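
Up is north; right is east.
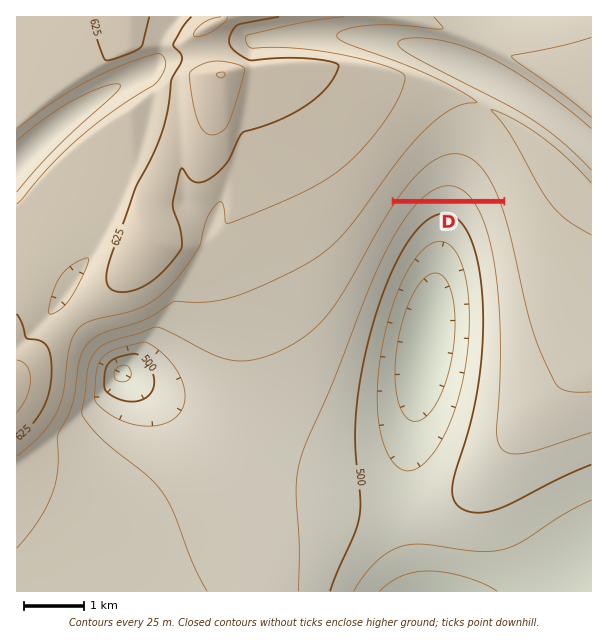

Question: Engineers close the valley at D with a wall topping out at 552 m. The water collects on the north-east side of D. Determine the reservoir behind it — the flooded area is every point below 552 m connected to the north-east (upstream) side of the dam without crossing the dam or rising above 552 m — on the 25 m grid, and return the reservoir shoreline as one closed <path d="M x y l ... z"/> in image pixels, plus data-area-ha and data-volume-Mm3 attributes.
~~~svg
<path d="M462 151l-13 0-17 7-23 22-13 18 104 1-1-7-13-24-13-12-11-5z" data-area-ha="95" data-volume-Mm3="13.26"/>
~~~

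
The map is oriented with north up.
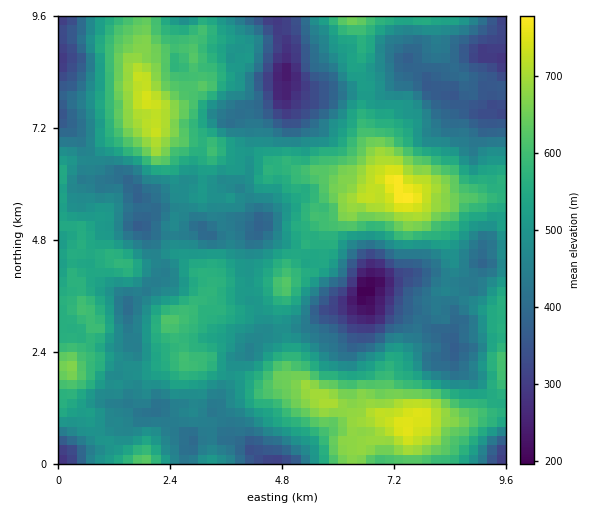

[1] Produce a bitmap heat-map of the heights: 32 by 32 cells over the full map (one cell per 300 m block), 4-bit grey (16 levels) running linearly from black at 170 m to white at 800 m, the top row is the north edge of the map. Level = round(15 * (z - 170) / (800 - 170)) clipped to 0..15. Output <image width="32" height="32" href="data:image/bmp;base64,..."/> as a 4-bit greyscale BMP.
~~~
<image width="32" height="32" href="data:image/bmp;base64,Qk12AgAAAAAAAHYAAAAoAAAAIAAAACAAAAABAAQAAAAAAAACAAATCwAAEwsAABAAAAAAAAAAAAAAABEREQAiIiIAMzMzAERERABVVVUAZmZmAHd3dwCIiIgAmZmZAKqqqgC7u7sAzMzMAN3d3QDu7u4A////ADV4mqh2d2VERorMu7u6qGRGeIiXZmZlVXibzMzdy7l1eId3d2ZmZniJq8zN7ty6mJiHdmZ3dneJq8zM3e7sy6mZh3d2d3Z5qrzdzMzd26mZqph3d4iHiau8y7u7uqiIisuoeImqmIibu6mJmpl2Zoq7qXeJqql3iamHZ4mYZVaKqqh2iaqZh3iIdlVXh2VWeZmpd4qqmYd3d2VERWZVVomaqWaKqpmYiIdUMiNWZlaJmqhmeZqpmImYVCETRWZniZmYd2d5qZiKuXVBEkVndnmZmZl3eZmYmqmXUhJEVnZnmZmpd4mZiImpmWQ0VWd2V5mZh2eId3Z4iZmGV4iIhmeZmHVWdlZmV4mamYmqqZd4mIh1VnZnZlaKqsu7zcupiIeIdVZ3h3dniavM3e7cuqmHdmVmeId3iJmrzd7u3Lqpl2ZmeIeHh5mqu8ze7dypmYd3eKuZmYiZqqq83du6l4h3eJrMuqqIiIiZq8y5iHZ3Znm83cqYd3ZmeJq6qHZmVVZ5vd3KhmZlRGeKmZh2VURWir3dy5dmUzNFeYiIZVREVorN3Lupd1MjRWiHdlVVRUV6zduquodCI0V4h2VVVVQ0es3LqqmIYyRmiYZVVVRDNYq8y6upiGQ0Z4mGVWZUM0WKvMqqqYhkNXiZl2ZnZURFiau5iKh2QzV5u6mImIdU"/>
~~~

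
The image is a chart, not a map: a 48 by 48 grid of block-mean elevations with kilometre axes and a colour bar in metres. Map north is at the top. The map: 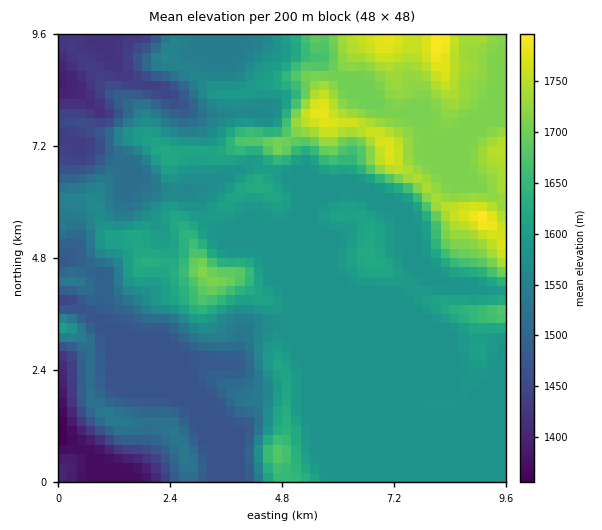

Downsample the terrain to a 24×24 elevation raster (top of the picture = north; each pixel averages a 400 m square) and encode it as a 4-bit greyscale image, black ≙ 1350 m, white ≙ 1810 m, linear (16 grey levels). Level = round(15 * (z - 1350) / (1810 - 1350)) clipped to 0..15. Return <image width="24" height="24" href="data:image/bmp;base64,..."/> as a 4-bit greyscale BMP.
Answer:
<image width="24" height="24" href="data:image/bmp;base64,Qk2WAQAAAAAAAHYAAAAoAAAAGAAAABgAAAABAAQAAAAAACABAAATCwAAEwsAABAAAAAAAAAAAAAAABEREQAiIiIAMzMzAERERABVVVUAZmZmAHd3dwCIiIgAmZmZAKqqqgC7u7sAzMzMAN3d3QDu7u4A////ACERE1VEWamIiIiIiBESNGVEaqiIiIiIiAJFVWREWZiIiIiIiBRmVVREWJiIiIiIiCVURERFZ4iIiIiIiCVERERVaIiIiIiIiDVEREREaIiIiIiIiFZEREVmaIiIiIiIiHVEVWh2Z4iIiIiJmkRVaIqYiIiIiIiZmlVXiJu6mIiIiIiIiFVXmZu6mIiImYiJrFV4mJqIiIiImIirzWaIiJmIiIiImIi93md2eIiIiIiIiInN7WZlZ3eImYiIiJzMzEVlV4d4iIiIm9zMzTNGeZmZmqm6vtzMzTNHiHeKqrzc3dzMzTM1dlV3d77tzMzMzCI1VEZ4d53czMzMzCIzNFd3iazMzMzdzCMjRnZmeJq8zd3tzCIjNXZmZ5q93u7tzA=="/>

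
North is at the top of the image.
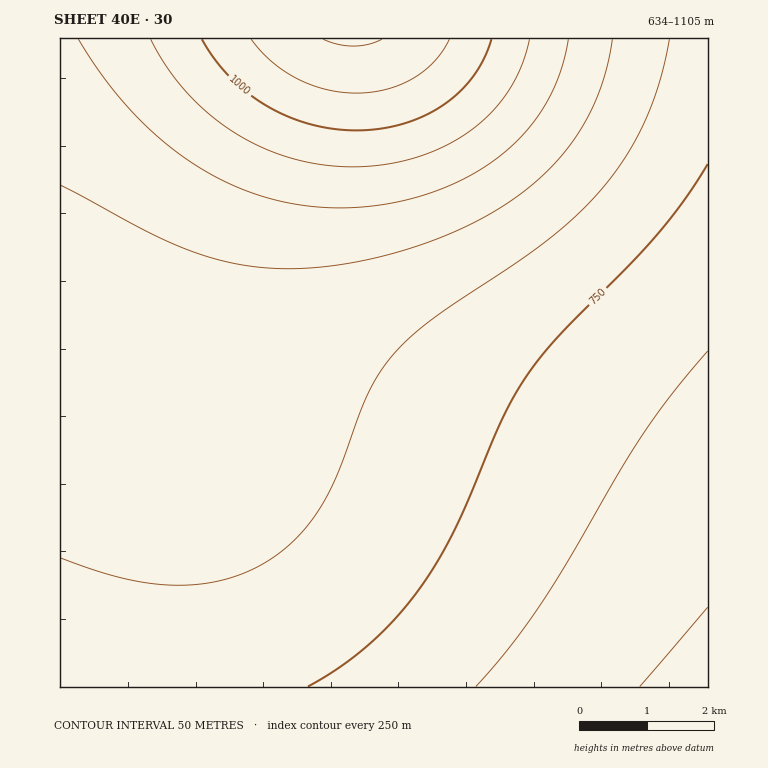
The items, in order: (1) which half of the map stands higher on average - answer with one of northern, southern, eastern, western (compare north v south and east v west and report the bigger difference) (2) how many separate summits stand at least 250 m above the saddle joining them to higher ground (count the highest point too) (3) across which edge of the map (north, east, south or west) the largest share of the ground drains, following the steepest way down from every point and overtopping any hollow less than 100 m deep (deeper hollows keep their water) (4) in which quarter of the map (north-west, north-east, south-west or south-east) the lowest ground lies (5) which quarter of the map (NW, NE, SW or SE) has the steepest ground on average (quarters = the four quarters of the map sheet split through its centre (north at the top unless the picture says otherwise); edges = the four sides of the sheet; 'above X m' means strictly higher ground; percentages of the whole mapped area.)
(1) The northern half stands higher on average than the southern half.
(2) There is 1 summit with 250 m or more of prominence.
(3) Drainage is mainly to the east: more ground falls towards that edge than towards any other.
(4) Look to the south-east quarter for the lowest ground.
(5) The steepest ground, on average, is in the north-east quarter.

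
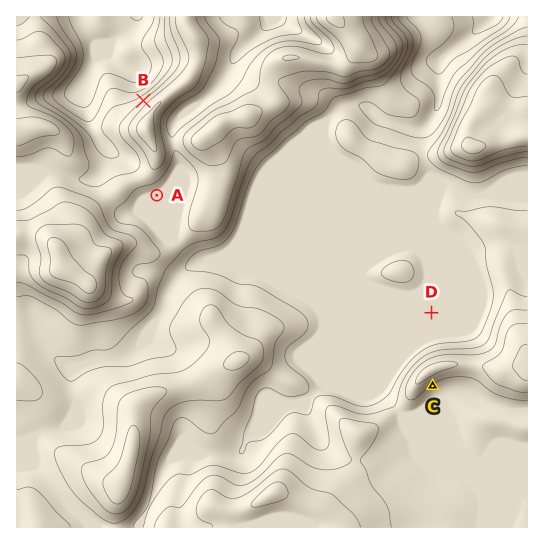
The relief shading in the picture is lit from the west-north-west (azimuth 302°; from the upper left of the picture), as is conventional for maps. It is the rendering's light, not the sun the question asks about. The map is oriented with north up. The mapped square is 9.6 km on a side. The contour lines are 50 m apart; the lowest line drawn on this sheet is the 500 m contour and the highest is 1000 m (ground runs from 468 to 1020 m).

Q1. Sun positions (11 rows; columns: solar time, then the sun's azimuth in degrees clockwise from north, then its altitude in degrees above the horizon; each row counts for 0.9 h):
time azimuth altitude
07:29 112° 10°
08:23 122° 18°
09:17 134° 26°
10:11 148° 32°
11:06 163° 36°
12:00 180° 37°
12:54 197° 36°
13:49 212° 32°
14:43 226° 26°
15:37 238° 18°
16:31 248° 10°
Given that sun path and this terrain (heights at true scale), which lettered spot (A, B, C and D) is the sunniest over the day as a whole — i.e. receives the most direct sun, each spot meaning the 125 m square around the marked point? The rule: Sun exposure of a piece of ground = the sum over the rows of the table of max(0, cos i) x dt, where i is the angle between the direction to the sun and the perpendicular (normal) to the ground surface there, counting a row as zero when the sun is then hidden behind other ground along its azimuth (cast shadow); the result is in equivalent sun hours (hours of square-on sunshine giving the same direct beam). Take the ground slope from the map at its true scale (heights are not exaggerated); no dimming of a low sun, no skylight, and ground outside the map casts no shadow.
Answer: C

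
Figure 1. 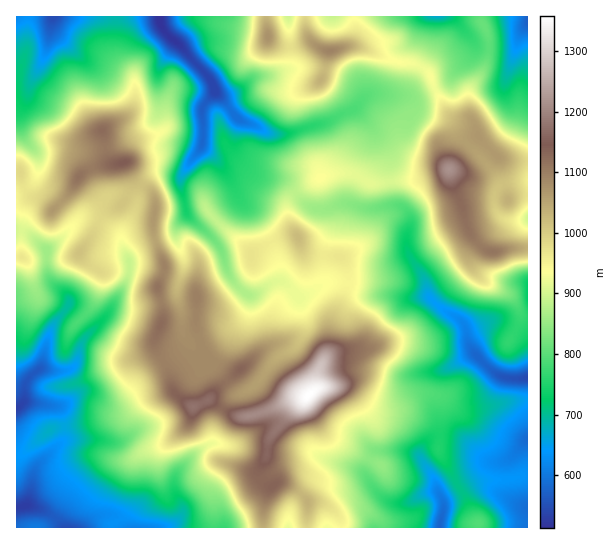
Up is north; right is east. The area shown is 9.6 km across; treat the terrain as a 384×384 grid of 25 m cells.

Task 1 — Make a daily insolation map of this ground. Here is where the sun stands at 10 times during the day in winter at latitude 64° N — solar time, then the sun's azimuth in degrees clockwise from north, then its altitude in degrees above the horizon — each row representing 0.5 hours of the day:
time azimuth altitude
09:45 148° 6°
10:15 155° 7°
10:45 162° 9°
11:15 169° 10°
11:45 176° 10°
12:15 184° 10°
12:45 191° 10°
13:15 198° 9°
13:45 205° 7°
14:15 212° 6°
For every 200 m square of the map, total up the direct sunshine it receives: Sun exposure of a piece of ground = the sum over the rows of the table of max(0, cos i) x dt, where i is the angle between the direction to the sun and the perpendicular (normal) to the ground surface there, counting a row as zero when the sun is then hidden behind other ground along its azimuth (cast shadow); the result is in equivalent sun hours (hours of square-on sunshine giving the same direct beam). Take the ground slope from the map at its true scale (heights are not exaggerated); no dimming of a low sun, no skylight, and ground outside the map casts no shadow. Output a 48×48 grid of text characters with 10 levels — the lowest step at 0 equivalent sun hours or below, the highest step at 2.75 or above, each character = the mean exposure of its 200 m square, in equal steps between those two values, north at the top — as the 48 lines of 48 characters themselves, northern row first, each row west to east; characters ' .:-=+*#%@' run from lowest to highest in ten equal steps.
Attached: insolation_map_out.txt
.              --::...: . .               ::..::
               :==--:.... .               :-:.. 
                :-::..:+-.--     ..:.      .::. 
..              .=+-:-*%*++*++#@#=:         .:  
..          .    -**=*@@#=--=*%%%%*=-:      .:  
.                 =+#%+--:. .-++++*++=-.    :   
.              ..  -#+...::-+*=-=------    .    
              .-=:  :-++=-=#@#+=-::::::.        
           .. .:-.  .+###*#%%#+-:.......        
          :-.  ..    .=*##%*-.  .:....    .     
       ..::.  :-.       --.      .::.     ..    
  ::..---.  :-==.  .           ......     .:    
  :-:::::   .::-   :..         ...... .   .::   
   ........:.:=:   ...... .....   ....:    .--::
:  .: :=*#%+::-     ...::--::.:......:=---..-===
-. ::-+#%#*-         .....:--=+=-::---=+*+=---::
-.. :**==---.             :=++++**###*=++-:--...
--. =#+-::-:...  .         .--:-=+==+*+==-:::-==
==-=*+-:-==::-:  :.                .-=----::.-=-
=+##+:.:-==---.   :               .-=::==-:..   
.-##-  :-----:    .:    ::.       :-:.:+*=-.    
  --. :--:==-      .:..:-==:.   .:-:::=**++:   .
:.:::--::.---.  .   :::::-=-::::---:.-+**++**#@@
#+=*#%+:.....::     :-:::--=---:::.. :=+##+*@@@@
*+-*@@%*+=:  .-     .==-:.:....::.....-=*%%=-+**
==.:*####*:.:::...   .:.  .    ....::::-+#@@#-.:
---:--=++-:-=-..::.                    :*%@@@%+:
==*#: :=:.::....:--.                    :*%###+:
=+#+ .=-  ....:.::::                     :+=-::-
=+*-:+=     .--:::..                     .--: .-
=++:-+:  ...:-::::.               .::::::::=-:-=
+*=-==:.  .-=-::::.    ..     .::=*+++==-. :+***
#*-+#-::--=++-:::::.  :.     :::=+*##**+:   -@@%
*:    :++++++-.... .:=.        .:-==-:.      .--
-....-=++++==-.    :-.       ..-++-:      .     
--***=:.-==--==   .:     ..:#@@%*=-:..:::::.    
. ..:::..-=+*#%=:=+.    -+*#@@@%*=::.:----:::---
     .:-:-=+**++*%%+--=*+*@@%#*++-::----==--===-
 ...:--=+===::.-###%@@#--#@@%=-=+=-==+=--++=---=
..-=-----=:  .-%@#==++-:*#***=--=+++**=::-==----
:-+-...    .:=#@@-    :--::-=+=---=-=+=:::----:.
-+-::-=-:::=+*%%=:.   .-:...:-===.  .:++-:::-:..
==::-=++*******=:+##-.:=....  .:-=-:..-*=:...  .
==----=+*####*+==+*#+=-:.:......:==---:==:...::-
+=-----=+*##*+=**==*++=-+#-  ....:+*+=::+:  .:-=
=:===--==+++=+=+*==+*#++##=::. .. .-:  .-:   .:-
   -====--==+**=-==+**=++=-=+=..::    :-.     .:
   :=++-:-=+++=::-============-:-=-::-=-::::::::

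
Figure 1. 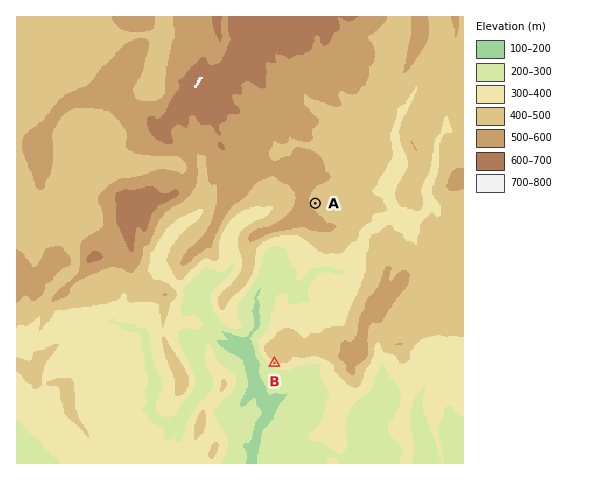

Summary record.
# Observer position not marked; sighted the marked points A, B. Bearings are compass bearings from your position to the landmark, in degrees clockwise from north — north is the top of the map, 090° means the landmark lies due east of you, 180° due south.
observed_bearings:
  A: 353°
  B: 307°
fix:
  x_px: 341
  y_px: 413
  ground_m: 360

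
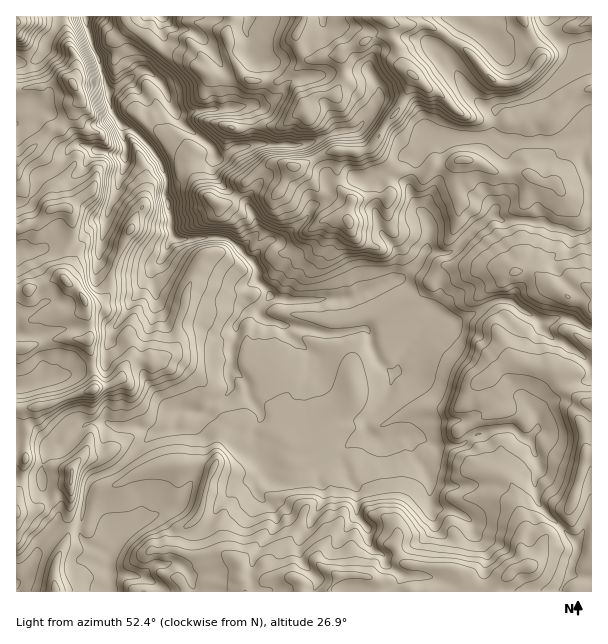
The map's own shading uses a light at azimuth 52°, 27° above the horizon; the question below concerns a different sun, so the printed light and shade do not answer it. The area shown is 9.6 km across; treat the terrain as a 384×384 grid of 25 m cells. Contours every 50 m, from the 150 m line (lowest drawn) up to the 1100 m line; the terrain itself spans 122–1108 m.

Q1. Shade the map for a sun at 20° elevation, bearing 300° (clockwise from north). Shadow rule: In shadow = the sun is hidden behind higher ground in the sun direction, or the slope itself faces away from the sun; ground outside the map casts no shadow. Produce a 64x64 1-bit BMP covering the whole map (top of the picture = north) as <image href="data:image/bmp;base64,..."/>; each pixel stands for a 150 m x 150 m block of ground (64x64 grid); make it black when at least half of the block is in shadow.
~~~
<image width="64" height="64" href="data:image/bmp;base64,Qk0+AgAAAAAAAD4AAAAoAAAAQAAAAEAAAAABAAEAAAAAAAACAAATCwAAEwsAAAIAAAAAAAAA////AAAAAAAEAAAAAAAAAAQAAAAAAAAABAAAAAAAACAGAQAAAAAAAOYAAAAAAAAE4AAAAAAYAADwAAAAAAAAAPgAAAAAAAACuwAAAIQAAAMLwAQAQAAAA0PAAAAAAAADQ8AAAAAAAAFjwAMAAAAAAXPgAwAAAAAAcfABAAAAAABwmAAAAAAAAHCEAAAAAAAAOAAAAAAAcAA/QwAAAAAYAD/+AAAAAAAAD//AAAAAAAAD/4AAAAAAAAB3QAAAAAAAAAfwAAAAAAAAQDAAAAAAAABAGAAAAAAAYOAIAAAAAAAA4AAAAAAAAABgAAAAAAAAAHABAAAAAAAA8ACAAAAAAAD4AAAAABAAAPwAMAAADgABnAAAAAAHAAGeACAAAAAAAZ8AIDwAAAAB34AAH/AAAAHPwIAP4AAAAM/AgAPQgAABx//gw4BgAAHnz+YHgGAAAePBhwO8OAAB88HBhzwIAADxwEGDOAAAAHmAQwA0AAAAeIAhwAIAAMB5gAHIgAAAYTkAAOvwAAAhOwAAA/gAAB//AeEA+AAADr4A5/D8AAAAfAAC+H44AAD8AAB+PjAAAPwAAC4cAAAA/AQABxoH4AH8AAAAAAfwAfgAAAAAAPwB/AAAAAAAfAHuAAAGAAA8McAAAAMAABj7wAAAAQAAAPuAAAAADAAA+4AAAAAYAGBzAAAAAAAAQA=="/>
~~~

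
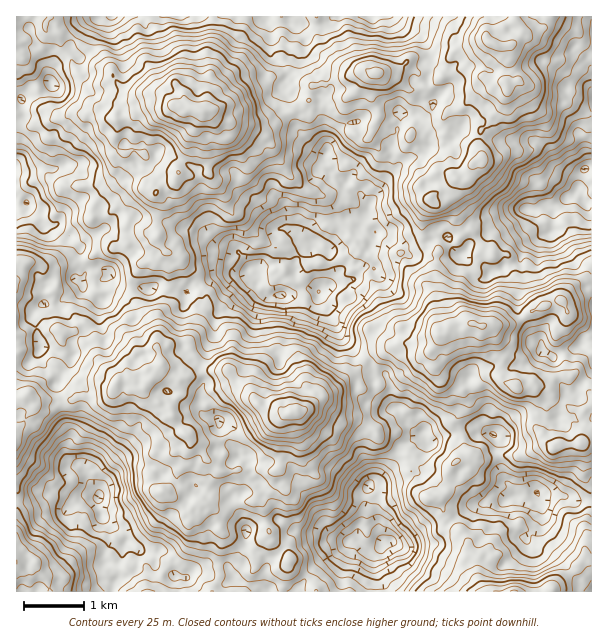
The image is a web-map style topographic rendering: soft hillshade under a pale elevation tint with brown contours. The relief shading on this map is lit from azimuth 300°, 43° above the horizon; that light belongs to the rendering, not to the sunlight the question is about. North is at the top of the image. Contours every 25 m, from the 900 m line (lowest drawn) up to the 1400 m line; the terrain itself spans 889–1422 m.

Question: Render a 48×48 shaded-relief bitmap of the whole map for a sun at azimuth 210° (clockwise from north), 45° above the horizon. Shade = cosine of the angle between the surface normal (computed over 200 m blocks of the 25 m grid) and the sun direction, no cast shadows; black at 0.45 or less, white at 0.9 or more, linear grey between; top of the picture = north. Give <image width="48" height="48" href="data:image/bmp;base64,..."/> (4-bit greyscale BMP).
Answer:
<image width="48" height="48" href="data:image/bmp;base64,Qk32BAAAAAAAAHYAAAAoAAAAMAAAADAAAAABAAQAAAAAAIAEAAATCwAAEwsAABAAAAAAAAAAAAAAABEREQAiIiIAMzMzAERERABVVVUAZmZmAHd3dwCIiIgAmZmZAKqqqgC7u7sAzMzMAN3d3QDu7u4A////ALuYZmiYZWd3eIq8y4VEVGd2d4dSAAEjeaqGVGeIZniZmaq7uWREQ1ZmiIdTIRI1iYdTNGeHeJvMu7qqlkMzNEVXiZhmZEVWiWMiJGd3mr3cy6mqdTRFZ3aaqph3ZWd3eSERJEV6zu7cuomoZVZ4mZzty6dmVod4iBIiRVac7u26qIuniHmqqs7+y4VVVmZ5djRFdli97tuZmKyqupu5qs7u2nVUREaIVVVXhnrO/bmIiKuryaynib3duIeHZmiYiVaIh5vN2oiJmqqrqbt2iby5eJqoiavMzHiXeK3duImrqqq7mrhom9yoeaqYrN7+3Ihmis7sqqq6mIm6q6iZreyoiZmIvd/93Hd5ve7tu6u5h4vMzKqprdqHeIdmms7czGiaze7turunZ63+7KqYrKh3mpZFisyYmXmJzu7cu8p0aL7u3KmImWZ5zJh5zMlmeImK3u7LzKhWnO7buod3dlab3Lqr3bmJmJmKvM3Myod5zv2XdVZlZ4m97bu87supiXZXiburqYmazbhTM1ZEaJve7bq97bqImENXeamZmZmKy4VCNVIUeJze25m8uHdollV4eJd4eId5mGQ0VSAUeb3dyZq7h2RXZXZ4iYVneHd2VDI2dREke8zLqrzLqFR4VmeaqXZ3iGZlRENFUwElq6qau7zLp1i6iGipiGd2ZkRFVkMzIAA4qoiZqZu6hozLqGeGZlZmZTNFZSIhABJodnd4hnhlVZy7lnd3ZEVnZEVmZBEQE0WIVVRXZVIBJHmpZIiIVHiHVWd3UxJGd3eIdlWJZSABJEVmRHiXV4iZmqmXMjWKqZqpl2ipZCIzNEMzNmiGeZm7zLuWRWiqqauqmJqWZUV3ZlRCR1ZVeKzbq6p1Z4rLqZiaqqqHdmeahkQzVhEUaby6q5dWeKzKh3irqZmal4qYZDM0UxI2m7maunZnm9yXeKvKiJm7mKqGVEVmQkWJvLqqmYiZvcmJm8ypibzMzLqGU0Z3U3isy6qqu7uqzKiavNuqmr3e3LqHVGeHVavNyqu83Lur24mqzcqZmrzduqqYiKqXZ7zbqqvMuausyZqb3Id4q8u6iauqqauZmry4iKvLmKmamKqst1aKvNuYiZmqiKqZmcy5q8zKmJirmrq7hnibzcuod3mYeaqZqe3Mzdy5mavcvMqpd4m97bq5iIiGaJmqu9zMzdyqrN7czKmXaJvey5qpmZh2eIq6m7u8zMy7zv7cuYdmebzcmZmIqpmZqrynm5qqq7qbzu3LmGVFiqvLqpiJqauqy7t3qZl2eZmay6mHZUM1eZq7upq6qau7y6lnl7hWmZqZmYdVVCJHeZmrvLy6mqq8updXh7mLuZqHdmZVQyNniImrzLmZmqq6mHRYiam8uZhWdTM0Q0RWd2iZmFWImaqqmFR5iYm7mYQ2Y0M0MiI1Zmd2QhNWiavMuXiYiYm7mEI1M0MjISNGZnZVMAIliavLmJmImYmpZBJFREESEjRWZodUICNXmYmXeIeImJqXQQNGVTAiI0RXaIdTETWJmIh2iGeIdw=="/>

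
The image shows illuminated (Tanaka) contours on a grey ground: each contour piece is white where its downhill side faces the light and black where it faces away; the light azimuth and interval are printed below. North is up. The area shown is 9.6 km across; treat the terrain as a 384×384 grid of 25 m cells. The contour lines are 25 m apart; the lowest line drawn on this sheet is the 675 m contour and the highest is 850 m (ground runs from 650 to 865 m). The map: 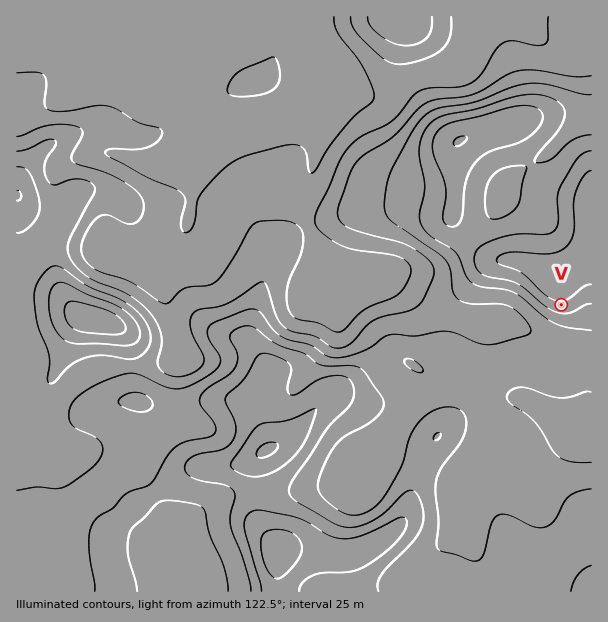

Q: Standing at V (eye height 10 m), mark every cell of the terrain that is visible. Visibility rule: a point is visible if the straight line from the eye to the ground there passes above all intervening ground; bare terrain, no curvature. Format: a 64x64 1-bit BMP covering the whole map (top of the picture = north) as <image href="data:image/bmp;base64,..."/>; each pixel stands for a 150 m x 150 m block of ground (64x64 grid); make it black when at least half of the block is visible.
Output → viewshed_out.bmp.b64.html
<image width="64" height="64" href="data:image/bmp;base64,Qk0+AgAAAAAAAD4AAAAoAAAAQAAAAEAAAAABAAEAAAAAAAACAAATCwAAEwsAAAIAAAAAAAAA////AAAAAAAAAAAAAH/+/wAAAAAAP/x/AAAAAgAf/H8AAAADAA/8/wAAAAf8B///AAAAD/+H//8AAAAP/////wAAAB//////AAAAP/n///8AAAA/+H///wAAAD/4P///AAAAH/g///8AAAAH/B///wAAAAf+B///AAAAB/4D//8AAAAP/wH//wAAAA//gf//AAAAH//D//8AAAAf//f//wAAABD/////AAAAEH////8AAAAYP////wAAABw/////AAAADz////8AAAAP/////wAAAA//////AAAAH/////8ADAA/4f///wAcAD/A////AD4Af8D///8A/gB/4P///wH+AD/5//8fA/4AP/8B/h8H/gAf/gB8Hwf+AB/+ABwBD/4AH/wADgEP/gAP+AAEAI//AA/wAAAA7/8AD+AAAAD//4APgAAAAP/fwH8AAAAA9//g/AAAAAD3/+BwAAAAAOP/4GAAAAAA4//gAAAAAADh/+AAAAAAAOH/wAAAAAAAf/8AAAAAAAA//gAAAAAAAB/8AAAAAAAAD/gAAAAAAAAH8AAAAAAAAADAAAAAAAAAAAAAAAAAAADgAAAAAAAAAPAAAAAAAAAAYAAAAAAAAAAAAAAAAAAAAAAAAAAAAAAAAAAAAAAAAAAAAAAAAAAAAAAAAAAAAAAAAAAAAAAAAAAAAAAAAAAAAA=="/>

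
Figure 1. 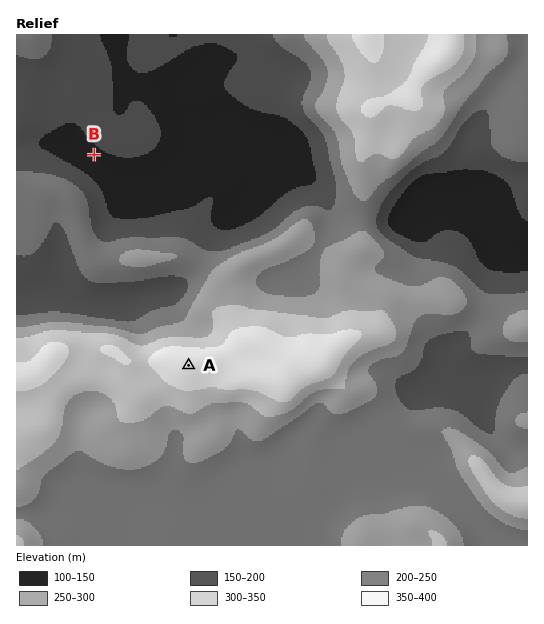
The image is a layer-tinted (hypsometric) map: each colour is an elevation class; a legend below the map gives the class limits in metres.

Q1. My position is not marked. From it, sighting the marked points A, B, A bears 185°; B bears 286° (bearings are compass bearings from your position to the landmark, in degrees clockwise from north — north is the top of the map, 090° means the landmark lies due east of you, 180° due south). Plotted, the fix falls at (204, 186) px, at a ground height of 150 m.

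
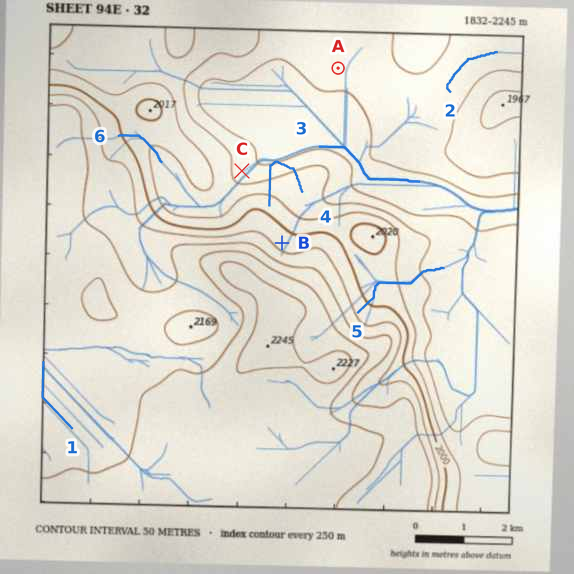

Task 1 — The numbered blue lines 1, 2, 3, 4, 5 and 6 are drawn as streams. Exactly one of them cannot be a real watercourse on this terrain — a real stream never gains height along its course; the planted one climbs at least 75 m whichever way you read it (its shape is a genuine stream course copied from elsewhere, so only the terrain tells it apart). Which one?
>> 4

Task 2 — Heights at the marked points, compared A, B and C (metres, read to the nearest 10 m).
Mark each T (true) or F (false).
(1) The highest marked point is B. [T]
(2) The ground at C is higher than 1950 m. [F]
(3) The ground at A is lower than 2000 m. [T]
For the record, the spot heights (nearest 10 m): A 1860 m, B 2030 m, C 1870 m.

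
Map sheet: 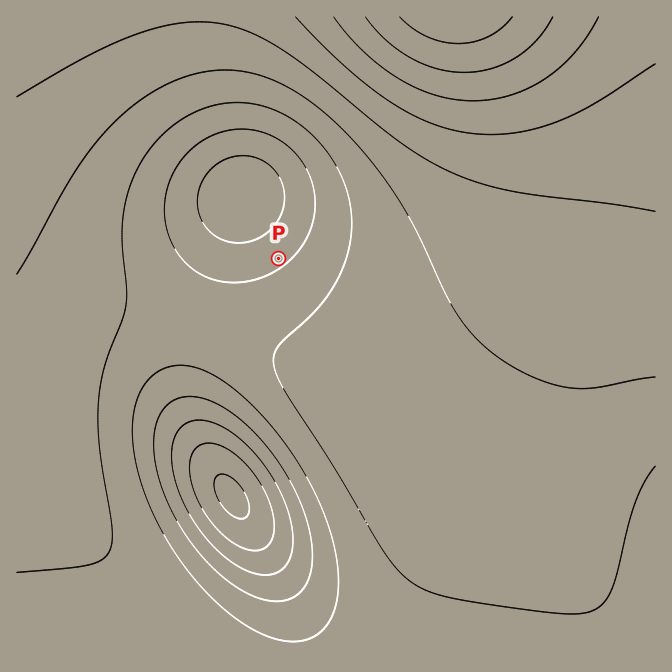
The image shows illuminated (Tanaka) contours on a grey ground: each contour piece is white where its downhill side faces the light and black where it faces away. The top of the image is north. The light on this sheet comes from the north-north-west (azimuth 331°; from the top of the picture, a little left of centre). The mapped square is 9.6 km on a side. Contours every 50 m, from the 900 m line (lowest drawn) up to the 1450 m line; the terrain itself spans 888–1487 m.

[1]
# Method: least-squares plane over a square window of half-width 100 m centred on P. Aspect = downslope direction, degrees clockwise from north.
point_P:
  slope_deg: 5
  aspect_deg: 324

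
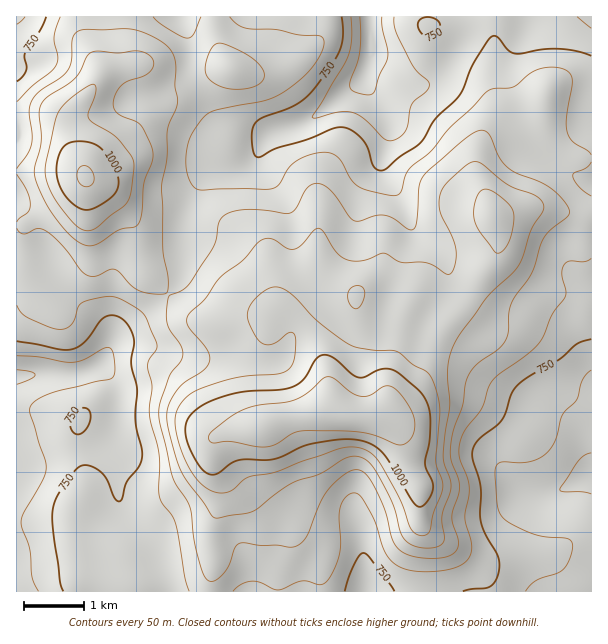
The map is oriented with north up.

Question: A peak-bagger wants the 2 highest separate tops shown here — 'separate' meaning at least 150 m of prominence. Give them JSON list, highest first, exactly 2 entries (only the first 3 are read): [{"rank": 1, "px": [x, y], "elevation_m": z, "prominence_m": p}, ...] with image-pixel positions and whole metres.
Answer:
[{"rank": 1, "px": [329, 410], "elevation_m": 1099, "prominence_m": 475}, {"rank": 2, "px": [86, 177], "elevation_m": 1055, "prominence_m": 205}]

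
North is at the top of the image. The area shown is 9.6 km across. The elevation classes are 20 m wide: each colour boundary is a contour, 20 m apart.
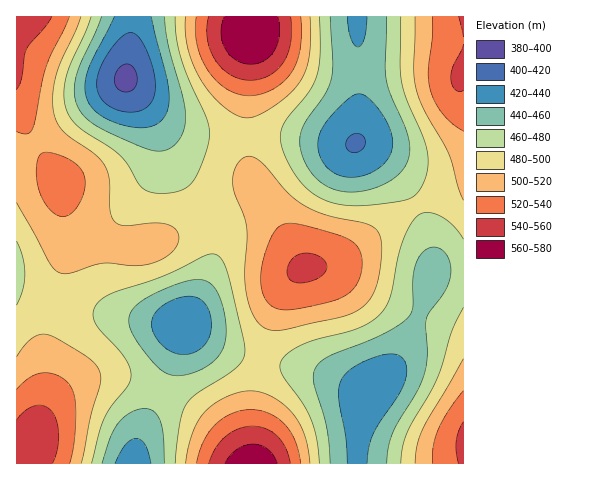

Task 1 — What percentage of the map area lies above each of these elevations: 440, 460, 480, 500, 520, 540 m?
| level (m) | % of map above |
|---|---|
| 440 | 90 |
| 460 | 76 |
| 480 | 59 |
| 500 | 35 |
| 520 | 17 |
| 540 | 6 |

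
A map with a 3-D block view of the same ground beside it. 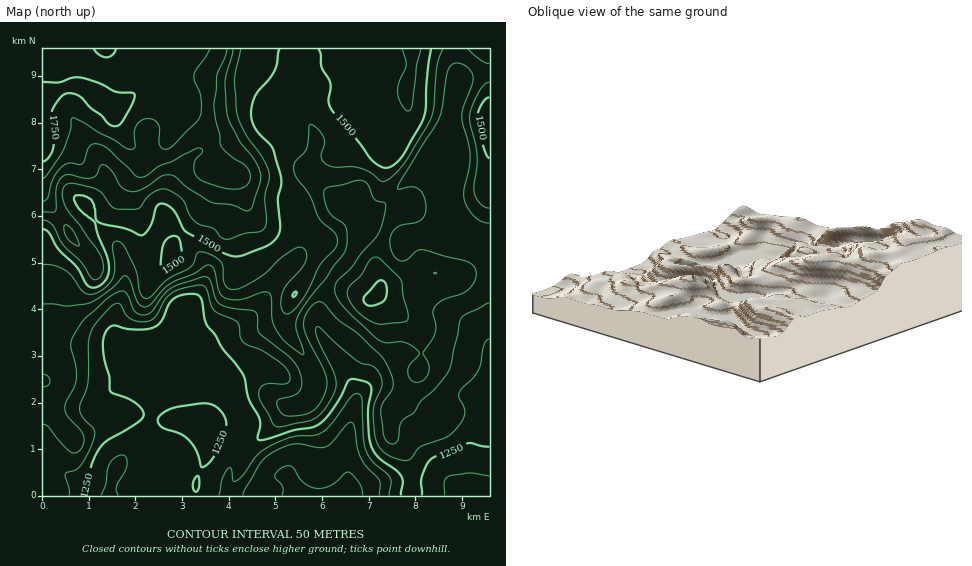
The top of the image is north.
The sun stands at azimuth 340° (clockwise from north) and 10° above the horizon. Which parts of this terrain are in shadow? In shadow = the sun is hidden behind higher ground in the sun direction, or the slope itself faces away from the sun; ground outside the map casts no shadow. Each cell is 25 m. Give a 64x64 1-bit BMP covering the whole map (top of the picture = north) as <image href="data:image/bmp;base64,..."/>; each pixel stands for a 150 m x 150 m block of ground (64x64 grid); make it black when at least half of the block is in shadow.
<image width="64" height="64" href="data:image/bmp;base64,Qk0+AgAAAAAAAD4AAAAoAAAAQAAAAEAAAAABAAEAAAAAAAACAAATCwAAEwsAAAIAAAAAAAAA////AAAAAAAAAAAEAAAAAAAAAA4AAAAAAAAAB4AAAAADAAAH/8BAAAcAAAP/4MAAB4AAA//gAAAHgAAD/+AAAAHgAAH/8AAAAHAAAP/wAAAAEAAAf/AAAAAAAAA/8AAAAAAAAB/wAAAAAAAAA/AAAAAAAAAB8AAAAAAAAABwAAAAAAAAAAAAAAAAAAAAAAAAAAAAAAAAAAAAAAAAAAAAAAAAAAAAAAAAADhwAAAAAAAAefAAAAAAAAD7+AACAAAAAf/8AAcAAAAB//4YDwAAAAP3/zwfAAAAA/P/fB8AAAAD8/8+DwAAAAPx/z4HAAAAA/H/DgcAAAAB8P8AAwAAAADgfwAAAAAAAAAfAABAAAAAAAHAAOAAAAgAAcAAYAAAAAABgAAAAAAAAAAAAAAAAEAAAAAAAAAAwAAAAAAAAACAAAAAAAAAAIAAwAAAAAAAmAHAAAAAAAA/A8AAAAAAAH8HwAEAACAAfwPAAAAAeAB+A+AAAAx8APAB4AAAAH4AcADgAAAAPgBgADAAAAAfAAAAAAAAAB8AAAAAAAAADwAAAAAAAAAHgAAAAAAAAAeAAAAAAAAAA4AAAAAAAAABAAAAAAAAAAAAAAAAAAAAAAAAAAAAAAAAAAAAAAAAAAAAAAAAMAAAAAAAAAAwAAAAAAAAAHAAAAAAAAAAMAAAAAAAAAAAAAAAAA=="/>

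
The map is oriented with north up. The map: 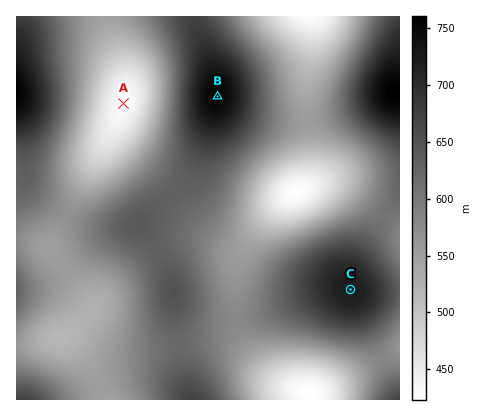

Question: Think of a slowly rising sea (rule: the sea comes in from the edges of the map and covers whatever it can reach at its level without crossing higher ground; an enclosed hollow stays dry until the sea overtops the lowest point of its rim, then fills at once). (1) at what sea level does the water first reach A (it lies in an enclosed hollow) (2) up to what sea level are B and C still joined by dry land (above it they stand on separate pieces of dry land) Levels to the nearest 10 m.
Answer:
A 550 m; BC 580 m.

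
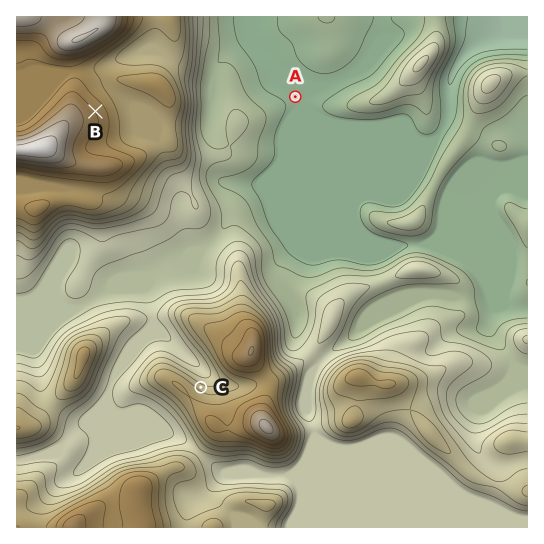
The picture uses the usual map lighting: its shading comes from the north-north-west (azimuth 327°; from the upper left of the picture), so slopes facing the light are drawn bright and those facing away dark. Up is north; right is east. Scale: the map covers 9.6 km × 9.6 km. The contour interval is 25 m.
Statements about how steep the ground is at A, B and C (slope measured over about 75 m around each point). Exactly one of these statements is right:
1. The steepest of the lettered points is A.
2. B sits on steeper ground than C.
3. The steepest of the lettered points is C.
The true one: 3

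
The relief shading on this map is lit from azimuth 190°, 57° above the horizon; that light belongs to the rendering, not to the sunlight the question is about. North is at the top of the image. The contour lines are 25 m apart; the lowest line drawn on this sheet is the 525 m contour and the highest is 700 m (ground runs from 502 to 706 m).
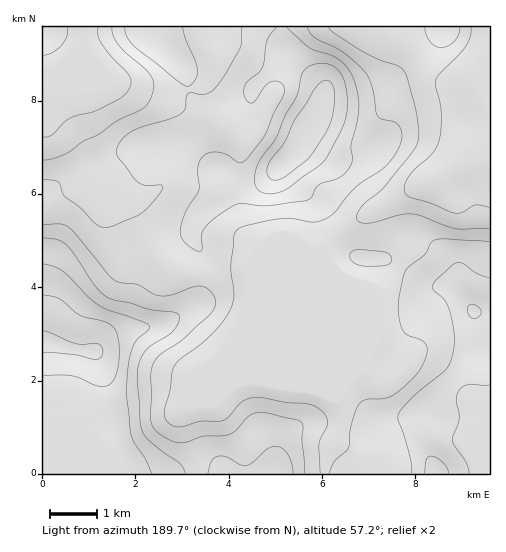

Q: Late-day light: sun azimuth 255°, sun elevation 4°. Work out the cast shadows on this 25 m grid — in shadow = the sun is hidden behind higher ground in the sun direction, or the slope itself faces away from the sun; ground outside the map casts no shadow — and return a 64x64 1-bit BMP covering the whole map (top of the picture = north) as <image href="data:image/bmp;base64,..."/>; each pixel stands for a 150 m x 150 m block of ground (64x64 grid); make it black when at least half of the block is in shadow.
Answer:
<image width="64" height="64" href="data:image/bmp;base64,Qk0+AgAAAAAAAD4AAAAoAAAAQAAAAEAAAAABAAEAAAAAAAACAAATCwAAEwsAAAIAAAAAAAAA////AAAAAAAAAAAAHwAAAAAAAAAfgAAAAAAAAA+AAAAAAAAAD4AAAAAHwAAHAAAAAA/gAAAAAAAAD/AAAAAAAAAP8AAAAAAAAA/4AAAAAAAAH/gAAAAAAAAf+AAAAAAAAB/4AAAAAAAAH/gAAAAAAAAf8AAAAAAAAB/wAAAAAAAAP/AAAAAAAAA/8AAAAAAAAD/gAAAAAAAAPwAAAAAAAAA4AAAAAAAAAAAAAAAAAAAAAAAAAAAAAAAAAAAAAAAAAAAAAAAAAAABwAAAAAAAAAPAAAAAAAAAB8AAAAAAAAAHwAAAAAAAAAOAAAAAAAAAAwAAAAAAAAAHAAAAAAAAAA8AAAAAAAAADwAAAAAAAAAOAAAAAAAAAAAAAAAAAAAAAAAAAAAAAAAAAAAAAAAAAAAAAAAAAAAAAAAAAAAAAAAAAAAAAAAAAAAAAAAAAAAAAAAAAAAAAAAAAAAAAAAAAAAAAAAAAAAAAAAAAAAAAAAAAAAAAAAAAAAAAAAAAAAAAAAAAAAgAAAAAAAAADAAAAAAAAAAPAQAAAAAAAA+AAAAAAAAAD8AAAAAAAAAP4AAAAAAAAA/gAAAAAAAAD+AAAAAAAAAP8AAAAAAAAA/wAAAAAAAAH/AAAAAAAAAf+AAAAAAAAB/4AAAAAAAAH+AAAAAAAAH/AAAAAAAAAfAAB4AAAAAB4AAHw=="/>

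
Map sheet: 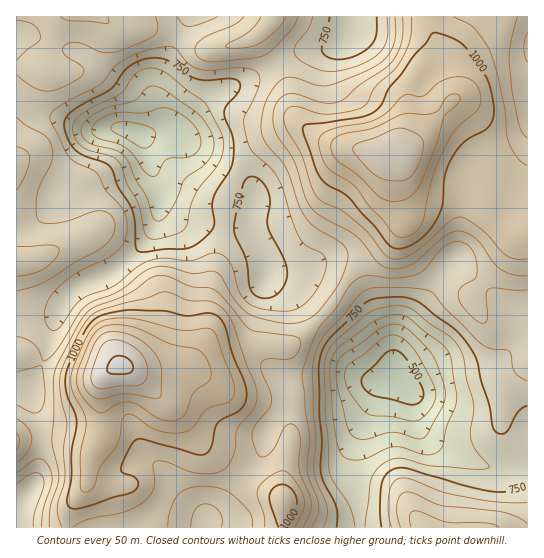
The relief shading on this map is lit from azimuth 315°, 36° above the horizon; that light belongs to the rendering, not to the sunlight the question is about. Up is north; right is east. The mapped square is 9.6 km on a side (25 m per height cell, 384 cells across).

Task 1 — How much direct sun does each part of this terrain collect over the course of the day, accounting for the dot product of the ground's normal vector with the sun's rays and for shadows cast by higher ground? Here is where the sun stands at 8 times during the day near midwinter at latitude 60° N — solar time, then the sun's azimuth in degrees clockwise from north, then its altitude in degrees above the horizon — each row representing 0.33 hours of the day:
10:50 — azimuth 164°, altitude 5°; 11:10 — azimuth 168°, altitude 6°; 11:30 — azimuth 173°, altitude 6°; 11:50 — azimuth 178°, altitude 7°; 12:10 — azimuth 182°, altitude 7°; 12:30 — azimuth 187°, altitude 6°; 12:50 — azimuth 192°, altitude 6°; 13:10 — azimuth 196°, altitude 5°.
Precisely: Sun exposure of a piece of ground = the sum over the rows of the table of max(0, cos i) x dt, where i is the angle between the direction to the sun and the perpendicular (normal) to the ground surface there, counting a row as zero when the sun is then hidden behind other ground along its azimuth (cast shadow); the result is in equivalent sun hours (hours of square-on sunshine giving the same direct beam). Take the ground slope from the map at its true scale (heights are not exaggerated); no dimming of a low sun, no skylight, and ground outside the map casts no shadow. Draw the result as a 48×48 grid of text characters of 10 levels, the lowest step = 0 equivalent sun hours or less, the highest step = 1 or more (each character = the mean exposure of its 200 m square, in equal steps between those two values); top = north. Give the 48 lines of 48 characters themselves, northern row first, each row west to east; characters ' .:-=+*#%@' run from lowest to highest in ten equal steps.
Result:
=-==+++=-::::...       :=+-:         :.    .::-=
---=+*++=--===-.      .=**-          .:.   ..:-=
:.:-==+++*#%%#+:   .:-+**-            ...   .:--
....::-=*#@@@%*+==+#%%%*-              ..   .:::
::....:-+#@@@%###%@@@@#=.                   ..:.
-------=+*******#%@@%*=:             ..      .::
-=+++**##*+====++++=-:.                     ..::
-=+**#%@@%+---====-.                     .::...:
:-=+*##+-:.:.:-=+=-.  ..               .-=+=:...
.  .::         :-==-:..::.             .=+*+=:..
                 :===-:-==-            :+*++=-. 
                  .---==+*+-.         :=+++==:. 
 ...               .:=++**+==--::.::::=+++=--:. 
:--:                :=+**++=++*+=----=+++=--:::.
-=--.               :-=+++==+###*+===++=---:::::
==--:..             :-==+===+*###**+*+=-::::::::
--::...            .::--===++********+=-::::::::
--:...             .:::::=+*******++==----::::::
-:.                .::..:-+*#***##+=---=++=-:::.
:.                 ...:::-=*######*===+*##*+-:..
      ..            ..:---=+*##*##**#%%%@@%#+-::
    .::.             ..:---=+++++*#%@@@@%##*+===
 ..:--:.                .-----:-=+#%@%#*=--=+*++
=+++=-.                  .:-:..:=*%@@#*-. .-+***
###+=:                    .....-*#@@@#+-. .:=*##
**+=:                         :+#%@@@#+-:..:-+**
==-:.                        .=*#%@@@%*+=-::-===
--:.                         -*#%%@@@%#**+=::---
::.                         -#%%%%@@%%%%%#+=-:--
                           .*@@%%%%%##%%%%#+=---
                   .. ... .=#%%##*==+*#####*+=-:
:..               .  .:====++*#*+=-::-+++++++=-:
+=:     .......:::.   :=**+=-====:.   .:-----::-
+=-. ..:=++=-::---:.   .-=-::::::.     .:----:-=
::-::-=*%@@#+-:--=-:..  ..:::..         .-==---=
 .::=*#%@@@@*-::-=+=-:::..::::           :-==-=+
  .:=*###%%%#+--=+*#*+==:.::::.           :--==+
   :-=====+###*++++*##*=:...:...          .:--==
  .::.::::=*#%%#+=-==+=:.  .....           :----
.:::...:--=+###*+=-:::.. ..::..            .---:
++=-:.:-++=+*##*+=---:.   ::::               :::
%#*=-:-=++-:-+**++==--.   ::::                 .
@#+-::-==-. .-+**#*+=:     .....                
%+-...---:..:-=+#%#*=:         ...              
+:   :=+=-=+=--+*##*=-:        .::.             
:   :+##****+=-=++++++==-::.   .:::.            
:..:=###***+=------=====++*+-:..::--:           
-::-=+++===-::---:::--::=+**+-::::-==:         .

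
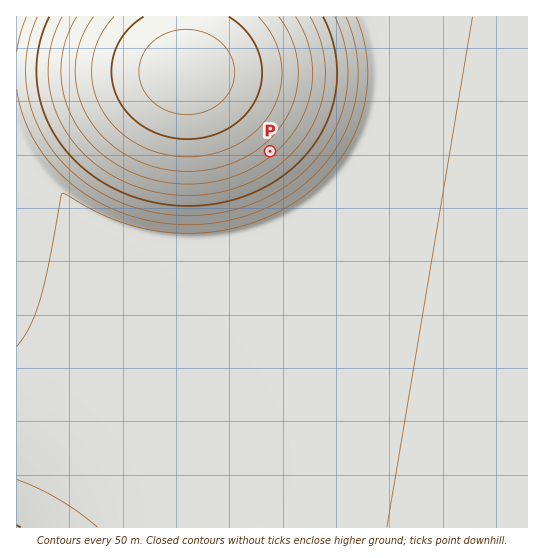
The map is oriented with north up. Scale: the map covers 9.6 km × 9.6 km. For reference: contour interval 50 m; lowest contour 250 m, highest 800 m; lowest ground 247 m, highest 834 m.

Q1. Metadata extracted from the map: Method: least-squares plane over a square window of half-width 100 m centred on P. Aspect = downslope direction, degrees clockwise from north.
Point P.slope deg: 11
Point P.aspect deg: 140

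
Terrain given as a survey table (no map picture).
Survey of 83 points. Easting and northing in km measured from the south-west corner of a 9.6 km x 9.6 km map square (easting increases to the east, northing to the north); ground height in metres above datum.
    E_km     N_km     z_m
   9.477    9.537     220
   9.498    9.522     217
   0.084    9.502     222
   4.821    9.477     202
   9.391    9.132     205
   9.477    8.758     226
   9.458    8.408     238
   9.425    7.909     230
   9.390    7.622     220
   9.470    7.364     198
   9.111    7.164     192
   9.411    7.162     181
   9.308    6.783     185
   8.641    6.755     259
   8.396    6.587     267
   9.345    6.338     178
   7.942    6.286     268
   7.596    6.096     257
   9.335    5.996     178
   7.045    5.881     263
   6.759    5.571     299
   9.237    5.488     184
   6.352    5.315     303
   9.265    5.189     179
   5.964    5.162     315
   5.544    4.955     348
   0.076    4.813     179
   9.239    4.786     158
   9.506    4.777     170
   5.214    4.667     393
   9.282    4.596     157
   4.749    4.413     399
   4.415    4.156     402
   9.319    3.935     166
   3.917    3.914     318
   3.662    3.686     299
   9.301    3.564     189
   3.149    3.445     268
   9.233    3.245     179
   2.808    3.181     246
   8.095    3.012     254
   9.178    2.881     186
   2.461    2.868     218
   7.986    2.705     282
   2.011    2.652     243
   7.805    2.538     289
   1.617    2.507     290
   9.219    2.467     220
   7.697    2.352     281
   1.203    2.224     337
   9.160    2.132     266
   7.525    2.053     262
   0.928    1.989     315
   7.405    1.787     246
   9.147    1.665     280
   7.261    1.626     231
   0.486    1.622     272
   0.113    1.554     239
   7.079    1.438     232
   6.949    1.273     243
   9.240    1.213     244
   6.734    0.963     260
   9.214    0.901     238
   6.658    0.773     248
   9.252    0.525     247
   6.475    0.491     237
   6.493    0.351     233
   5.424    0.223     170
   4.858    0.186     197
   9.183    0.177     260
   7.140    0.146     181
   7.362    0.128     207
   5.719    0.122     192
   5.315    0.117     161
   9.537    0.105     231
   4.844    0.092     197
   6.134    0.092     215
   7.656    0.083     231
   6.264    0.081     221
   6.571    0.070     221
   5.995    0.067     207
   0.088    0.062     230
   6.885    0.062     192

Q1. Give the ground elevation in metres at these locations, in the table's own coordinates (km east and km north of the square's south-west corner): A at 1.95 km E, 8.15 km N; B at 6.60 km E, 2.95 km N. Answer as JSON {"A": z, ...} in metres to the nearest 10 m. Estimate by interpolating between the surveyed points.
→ {"A": 220, "B": 290}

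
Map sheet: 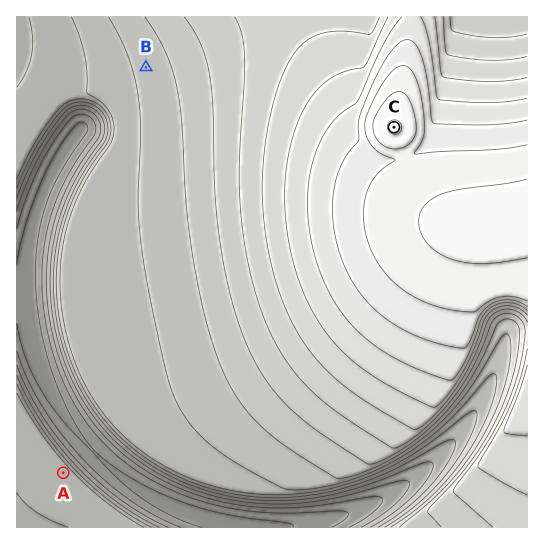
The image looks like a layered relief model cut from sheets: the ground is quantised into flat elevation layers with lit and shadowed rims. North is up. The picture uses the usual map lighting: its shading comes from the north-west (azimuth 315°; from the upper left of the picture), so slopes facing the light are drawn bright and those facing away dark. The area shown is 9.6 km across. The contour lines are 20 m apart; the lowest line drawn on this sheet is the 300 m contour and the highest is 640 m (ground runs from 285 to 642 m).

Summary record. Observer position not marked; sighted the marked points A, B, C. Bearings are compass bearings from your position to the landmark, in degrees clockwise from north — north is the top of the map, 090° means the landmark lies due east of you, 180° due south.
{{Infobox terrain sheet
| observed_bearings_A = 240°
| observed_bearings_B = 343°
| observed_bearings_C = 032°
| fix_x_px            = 240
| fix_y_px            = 372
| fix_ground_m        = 470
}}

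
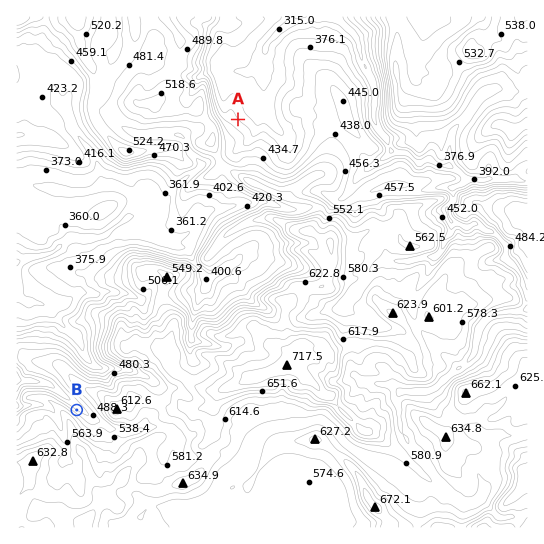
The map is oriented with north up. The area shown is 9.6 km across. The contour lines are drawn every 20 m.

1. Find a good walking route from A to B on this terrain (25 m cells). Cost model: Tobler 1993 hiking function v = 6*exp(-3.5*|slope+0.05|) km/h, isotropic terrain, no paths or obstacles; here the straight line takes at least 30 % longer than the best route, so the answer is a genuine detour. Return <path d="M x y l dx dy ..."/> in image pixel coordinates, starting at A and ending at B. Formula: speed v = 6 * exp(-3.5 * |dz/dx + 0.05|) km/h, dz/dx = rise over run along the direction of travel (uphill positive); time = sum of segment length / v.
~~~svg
<path d="M238 119l-23 46-2 2-3 2-4 4-5 2-10 10-16 32-6 6-54 27-26 27-3 5 0 9-1 3-3 3-7 13-8 8-1 3 0 1 3 5-2 3 0 52 11 21 0 3-1 3 0 1"/>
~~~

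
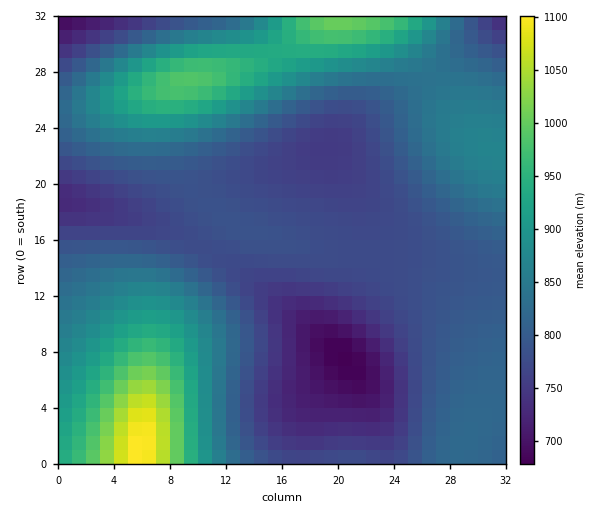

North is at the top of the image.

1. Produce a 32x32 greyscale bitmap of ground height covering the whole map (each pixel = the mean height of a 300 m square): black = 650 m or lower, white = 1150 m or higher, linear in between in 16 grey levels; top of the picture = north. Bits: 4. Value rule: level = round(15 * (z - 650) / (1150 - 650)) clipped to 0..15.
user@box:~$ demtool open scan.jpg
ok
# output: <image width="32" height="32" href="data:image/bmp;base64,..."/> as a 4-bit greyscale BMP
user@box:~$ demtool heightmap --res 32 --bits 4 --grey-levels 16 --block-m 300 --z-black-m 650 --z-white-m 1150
<image width="32" height="32" href="data:image/bmp;base64,Qk12AgAAAAAAAHYAAAAoAAAAIAAAACAAAAABAAQAAAAAAAACAAATCwAAEwsAABAAAAAAAAAAAAAAABEREQAiIiIAMzMzAERERABVVVUAZmZmAHd3dwCIiIgAmZmZAKqqqgC7u7sAzMzMAN3d3QDu7u4A////AJmr3typdlVEQ0REQ0RVVVWZq97cuXZUQzMzMzM0VVVViavN3Kl2VDMyIjMjNFVVVYmrzdypdlQzIiIiIjRFVVWImrzMqXZUMyIiIiI0RVVVeJq8y6h2VDMiIRESNEVVVXiJq7qYdlQzIhEREjRFVVV3iZqqmHZUQyIRERI0RFVVd3iZmZh2VEMiEREjNERVVWd4iJiHdlRDIhESIzRERVVmd3iIh2ZUMyIiIjNERERVZmd3d3ZlRDMiIzM0RERERFZmZ3ZmVEMzMzMzRERERERVVmZmVURDMzNEREREREREVVVVVUREREREREREREREREREREREREREREREREREREUzMzNEREREREREREREREVVMzMzNERERERERERERERVVSIzMzREREREREMzNERFVVYjMzRERERERDMzMzREVVZmMzREREREREMzMzM0RFVmZkRERVVEREQzMzMzNEVWZmdFVVVVVVREQzMzM0RVZmZ3VWZmZmZlVEQzMzNEVWZmdlZnd4iHdmVURDM0RFVmZmZWd4iZmYh3ZVREREVVZmZmVneJmqqZiHdlVVVVVWZmZkVniZqqqpmId2ZmVWZmZlVEVniJmqqZmIiHd3ZmZlVVM0VWd4iIiZmZmYiId2ZVRCIzRFVmd3eImaqqmYh2VEMSIjM0RFVWeJqruqqZhlQz"/>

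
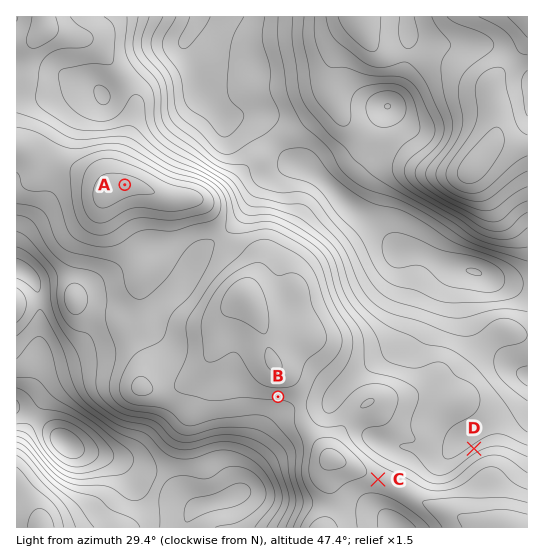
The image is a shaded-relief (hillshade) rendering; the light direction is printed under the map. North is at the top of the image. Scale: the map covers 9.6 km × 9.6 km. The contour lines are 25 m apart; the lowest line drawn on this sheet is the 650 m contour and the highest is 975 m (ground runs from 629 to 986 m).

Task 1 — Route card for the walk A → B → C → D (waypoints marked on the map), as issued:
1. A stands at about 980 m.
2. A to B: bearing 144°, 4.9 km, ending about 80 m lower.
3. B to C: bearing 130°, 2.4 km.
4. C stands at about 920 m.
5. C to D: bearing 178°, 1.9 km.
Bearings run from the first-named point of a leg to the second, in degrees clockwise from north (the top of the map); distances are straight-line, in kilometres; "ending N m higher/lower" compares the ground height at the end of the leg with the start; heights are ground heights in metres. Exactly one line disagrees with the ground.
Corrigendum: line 5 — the bearing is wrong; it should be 072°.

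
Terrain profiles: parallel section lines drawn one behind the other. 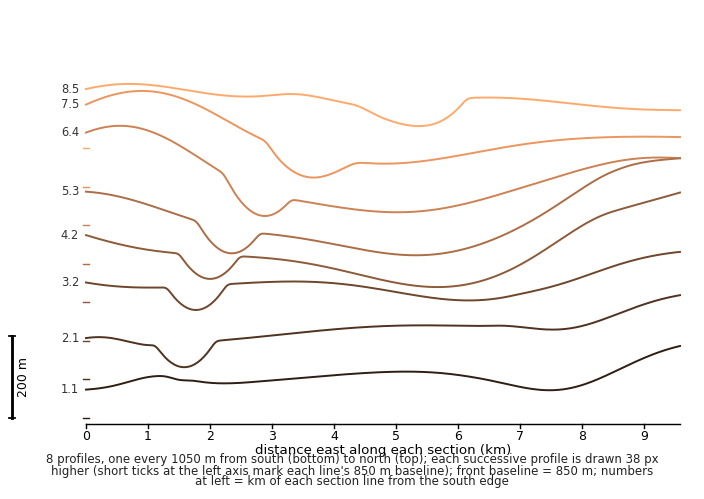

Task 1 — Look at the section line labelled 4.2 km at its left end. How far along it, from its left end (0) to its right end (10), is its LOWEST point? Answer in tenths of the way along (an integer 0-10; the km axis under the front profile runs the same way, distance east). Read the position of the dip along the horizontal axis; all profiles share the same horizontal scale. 6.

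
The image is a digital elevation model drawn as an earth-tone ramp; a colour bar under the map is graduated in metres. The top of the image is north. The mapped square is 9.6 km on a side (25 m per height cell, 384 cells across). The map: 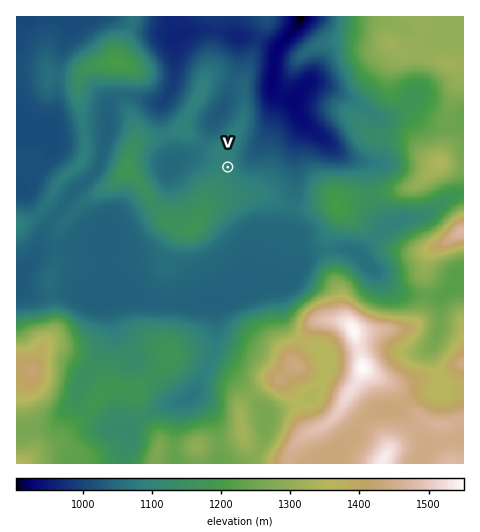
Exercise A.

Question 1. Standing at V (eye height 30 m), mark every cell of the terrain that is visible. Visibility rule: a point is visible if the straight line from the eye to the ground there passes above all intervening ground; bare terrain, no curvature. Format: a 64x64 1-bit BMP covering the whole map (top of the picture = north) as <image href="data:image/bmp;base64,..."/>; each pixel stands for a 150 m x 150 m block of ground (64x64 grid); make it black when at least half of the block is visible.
<image width="64" height="64" href="data:image/bmp;base64,Qk0+AgAAAAAAAD4AAAAoAAAAQAAAAEAAAAABAAEAAAAAAAACAAATCwAAEwsAAAIAAAAAAAAA////AAAAAAAAAAAAAAAAAAAAAAAAAAAAAAAOIAAAAAAAAB/8AAAAAAAAD/wAAAAAAAAA/AAAAAAAAAA8AAAAAAAAABmABAAAAAAAC4AAAAAAAAADgAAAAAgAAAeAAAAAHAAAD4AAAAAcAAAH/AAAABwAAAf8AAAAfgAAB/wAAAD+AAAD/8AAAY8AAAP/gAABnwAAA/+AAAG/AAAB/4AAAz4AAAH/gAgDBAAAAP/jf4MAAAAAf///5wAAAAAP/8/gAAAAAAH/D+AAAAAAAP4fwAAAAAAA/h+AAAAAAAB/H8AAAAAAAH8fwAAAAAAAfwfAAAAAAAB/B8AAAAAAAHgB8AAAAAAAcAD4AAAAAAB4AD4AAAAAAHgADwAAAgAA/AAHAAAGEAH8AAMAAA84A/wAAQAAHz4H/AAAAAAeP//8BwAAADw///wPgAAAfj///j/AAAD//////+AAAP//////8AAA///95//wAAD///zH//AAAH/3/M//8AAAf+P8f/+AAABz4fx/75gAAGDg3H+H+AAAQOCMf4f4AAAAcIT/H/wAAAB4g/9+fABgAD2D//w+AH8AP4P//B4Af+Afg//8HgB/8A8D//4+AD/wBgP///wAAfAAA///+AAAAAAD//wAAAAAAAB//AAAAEAAAB/4AAAAwAAQB/AAAADAAD0H8AAAAMAB/4fwAA=="/>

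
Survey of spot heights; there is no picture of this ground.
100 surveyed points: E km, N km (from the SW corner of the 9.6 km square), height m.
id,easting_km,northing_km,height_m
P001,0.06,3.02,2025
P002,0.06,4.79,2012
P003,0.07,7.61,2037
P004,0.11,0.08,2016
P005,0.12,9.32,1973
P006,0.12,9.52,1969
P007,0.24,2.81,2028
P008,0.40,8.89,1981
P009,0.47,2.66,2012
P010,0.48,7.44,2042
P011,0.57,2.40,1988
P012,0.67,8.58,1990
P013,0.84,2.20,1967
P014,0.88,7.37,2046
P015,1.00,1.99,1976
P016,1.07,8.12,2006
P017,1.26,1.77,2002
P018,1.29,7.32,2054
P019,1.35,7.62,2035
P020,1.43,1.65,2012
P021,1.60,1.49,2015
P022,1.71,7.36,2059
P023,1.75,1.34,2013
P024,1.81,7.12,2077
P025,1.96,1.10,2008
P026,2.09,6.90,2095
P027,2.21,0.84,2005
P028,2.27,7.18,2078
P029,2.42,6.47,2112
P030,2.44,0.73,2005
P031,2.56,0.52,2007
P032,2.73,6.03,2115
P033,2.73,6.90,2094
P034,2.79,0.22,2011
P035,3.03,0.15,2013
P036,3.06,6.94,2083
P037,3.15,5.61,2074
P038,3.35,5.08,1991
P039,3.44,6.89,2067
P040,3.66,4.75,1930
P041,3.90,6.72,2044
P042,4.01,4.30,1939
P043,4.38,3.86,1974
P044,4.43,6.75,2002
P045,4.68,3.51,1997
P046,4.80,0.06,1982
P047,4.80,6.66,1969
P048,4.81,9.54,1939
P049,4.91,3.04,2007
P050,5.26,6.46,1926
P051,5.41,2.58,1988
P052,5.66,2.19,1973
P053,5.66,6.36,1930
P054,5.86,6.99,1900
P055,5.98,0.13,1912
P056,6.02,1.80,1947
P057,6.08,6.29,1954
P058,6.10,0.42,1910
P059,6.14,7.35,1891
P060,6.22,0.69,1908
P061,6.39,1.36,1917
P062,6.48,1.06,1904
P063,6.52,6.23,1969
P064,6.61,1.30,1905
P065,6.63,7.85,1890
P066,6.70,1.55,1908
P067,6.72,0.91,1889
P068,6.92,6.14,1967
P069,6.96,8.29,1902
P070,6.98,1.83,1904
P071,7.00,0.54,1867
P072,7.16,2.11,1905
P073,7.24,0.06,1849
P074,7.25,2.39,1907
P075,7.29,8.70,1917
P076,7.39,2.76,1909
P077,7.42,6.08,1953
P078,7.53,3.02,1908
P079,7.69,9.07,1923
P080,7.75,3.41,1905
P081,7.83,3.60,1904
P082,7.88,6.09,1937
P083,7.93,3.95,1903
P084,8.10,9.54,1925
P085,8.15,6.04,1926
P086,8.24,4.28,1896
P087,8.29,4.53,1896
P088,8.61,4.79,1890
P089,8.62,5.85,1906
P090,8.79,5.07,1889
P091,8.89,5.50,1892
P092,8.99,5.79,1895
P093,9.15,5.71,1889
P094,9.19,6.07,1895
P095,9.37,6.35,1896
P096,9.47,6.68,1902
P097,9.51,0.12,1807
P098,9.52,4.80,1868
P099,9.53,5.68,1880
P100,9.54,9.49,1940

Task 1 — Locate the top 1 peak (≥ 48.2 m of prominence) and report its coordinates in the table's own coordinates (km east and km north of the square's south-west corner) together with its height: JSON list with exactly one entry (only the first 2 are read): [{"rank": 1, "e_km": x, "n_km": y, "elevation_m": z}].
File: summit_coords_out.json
[{"rank": 1, "e_km": 2.59, "n_km": 6.19, "elevation_m": 2117}]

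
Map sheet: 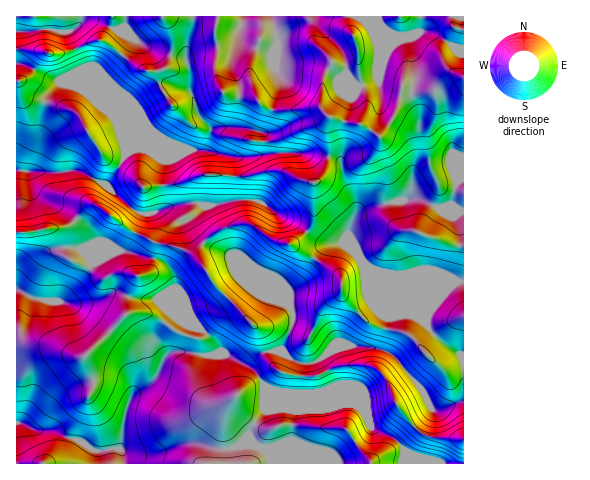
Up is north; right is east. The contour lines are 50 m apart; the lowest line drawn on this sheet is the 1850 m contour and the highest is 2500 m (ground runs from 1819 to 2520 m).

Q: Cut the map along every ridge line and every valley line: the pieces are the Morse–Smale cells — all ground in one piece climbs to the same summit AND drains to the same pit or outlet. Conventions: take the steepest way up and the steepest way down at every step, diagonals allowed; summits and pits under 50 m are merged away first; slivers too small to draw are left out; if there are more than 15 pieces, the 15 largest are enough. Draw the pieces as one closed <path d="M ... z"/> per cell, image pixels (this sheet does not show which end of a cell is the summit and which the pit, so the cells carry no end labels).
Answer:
<path d="M76 219l-8 7-10 2 7 4 1 24 4 4 19 7 13 10 15-4 12 0 8 3-10 23 0 15-44 43-6 0-32-13-28-4-1 83 9 1 10 6 20 1 11 6 14 4 16 10 23-2 3 3 2 12 146 0-2-9-6-6 11 0 18-9 3-23 0-6-21-20 45 2 15-7-13-27-8 5-11 0-23-13 4-2 10-26 0-11-2-5-14-9-41-40-31-14-5 7 1 10-7-7-12-6-27-6-18-9-10 17-16 3-19 11-1-12 3-11-7-13z"/><path d="M463 16l-245 1-2 9 2 27-4 15 4 14 6 11 32 5 8 9 10 3 45-3 11 10-2 7 2 19-1 16-5 15-10 9 0 38-8 11 12 9 7 3 18 0 11 8-6-16 3-12 11-14 9-4 36-7 12 0 19 9 9-2 11 5 6-1z"/><path d="M217 16l-53 0 7 15 1 18-4 17-9 5-13 0-9-5-25-20-10-6-14 3-12 6 20 53 16 13 7 10 5 22 0 10-17 29 23 21 12 7-6 17 2 3 20 10 23 4 12 6 7 7-1-10 4-8-7-7-8-15 16-15 30-6 22 0 51 32 7-11 0-38 10-9 6-21-2-21 2-15-9-9-8-1-39 3-10-3-8-9-22-3-11-4-9-23 4-15-2-14z"/><path d="M61 228l-45 4 0 108 33 5 25 11 9 1 44-43 0-15 10-23-8-3-12 0-15 4-13-10-19-7-4-4-1-24z"/><path d="M419 199l-24 3-33 8-8 7-6 19 6 15 7 11 65 62 3-11 14-19 13-12 8-1 0-70-17-5-9 2z"/><path d="M362 346l-25 1-8 4-9 9 13 25-1 3-9 3 37 16 11 21 26 13 7 10-1 13 60 0 1-61-6-1-21 8-5-1-12-23-27-30-11-6z"/><path d="M343 244l-15 1-6 3-19 30-15 12 2 8-1 8 3 6 0 11-6 19-8 9 20 11 14 2 9-5 8-8 13-5 37 2 6-13 3-17 14-3 13 0-58-60z"/><path d="M274 390l-1 1 21 20 0 6-3 23-18 9-11 0 6 6 3 9 131-1 2-9-1-6-11-11-21-9-6-15-9-9-30-12-42 1z"/><path d="M60 82l-10 9-5 8-7 35-9 25-1 12 35 1 12-2 31 15 18-28 0-10-5-22-7-10-27-23-10-6z"/><path d="M463 282l-7 0-13 12-14 19-3 11-14-9-24 3-3 17-4 11-3 3 12 4 8 7 22 26 10 21 4 3 30-8z"/><path d="M250 224l-12 0-15 4-10 6-9 9 31 15 41 40 12 7 2-7-2-8 15-12 16-27 7-5 7-2-15-3-10-8-16 11-7 0-15-6z"/><path d="M34 70l-7 8-11 4 1 150 16 0 13-4 18-1 12-7-10-10-30-14-6-13-2-11 1-13 9-25 7-35 11-14 8-2z"/><path d="M75 170l-12 2-35 0 4 18 4 6 24 10 16 13 13-13 7-1 40 28 6-19-12-7-24-22z"/><path d="M162 16l-49 0-5 16-7 8 45 31 16-1 6-4 4-17-1-18z"/><path d="M256 200l-22 0-30 6-16 15 8 15 7 8 13-12 22-8 12 0 20 14 15 6 9-2 12-10-9-8-17-7-16-13z"/>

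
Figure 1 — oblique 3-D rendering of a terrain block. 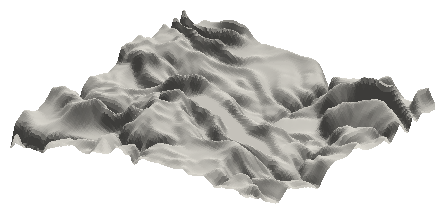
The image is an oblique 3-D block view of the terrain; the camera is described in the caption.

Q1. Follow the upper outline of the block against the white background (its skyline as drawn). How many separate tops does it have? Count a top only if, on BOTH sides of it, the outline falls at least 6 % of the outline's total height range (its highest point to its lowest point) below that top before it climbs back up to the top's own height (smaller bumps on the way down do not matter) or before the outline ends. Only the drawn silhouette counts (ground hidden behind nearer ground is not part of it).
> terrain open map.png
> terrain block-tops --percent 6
4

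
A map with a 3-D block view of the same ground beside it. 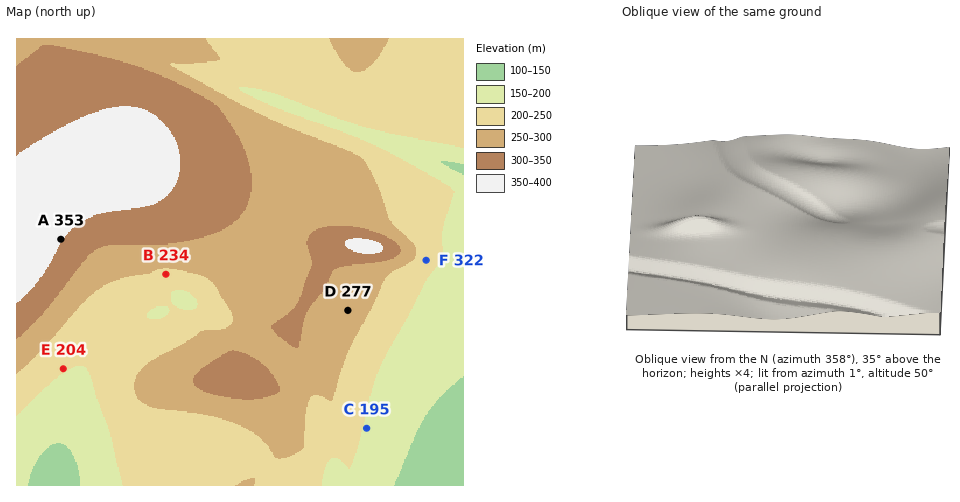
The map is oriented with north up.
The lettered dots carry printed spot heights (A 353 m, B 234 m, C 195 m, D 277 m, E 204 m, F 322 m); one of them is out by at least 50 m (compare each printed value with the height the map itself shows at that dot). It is F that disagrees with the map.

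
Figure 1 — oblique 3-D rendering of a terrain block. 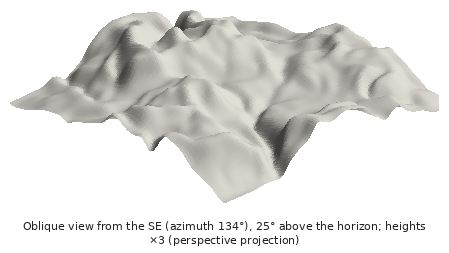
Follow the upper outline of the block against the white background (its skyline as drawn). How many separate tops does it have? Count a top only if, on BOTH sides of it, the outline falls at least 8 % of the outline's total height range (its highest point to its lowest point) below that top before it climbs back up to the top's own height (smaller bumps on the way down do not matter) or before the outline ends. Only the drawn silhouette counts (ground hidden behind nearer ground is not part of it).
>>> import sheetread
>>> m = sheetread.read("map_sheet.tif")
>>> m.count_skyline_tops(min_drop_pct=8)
3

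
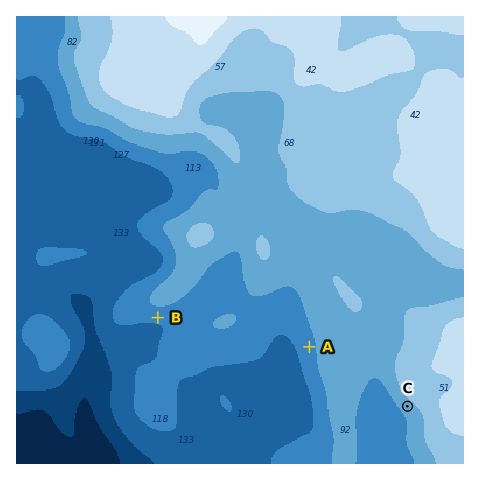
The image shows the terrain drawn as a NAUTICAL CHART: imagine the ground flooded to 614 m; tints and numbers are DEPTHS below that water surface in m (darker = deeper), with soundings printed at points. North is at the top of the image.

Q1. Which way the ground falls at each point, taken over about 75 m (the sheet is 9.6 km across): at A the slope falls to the W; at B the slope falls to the S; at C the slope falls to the SW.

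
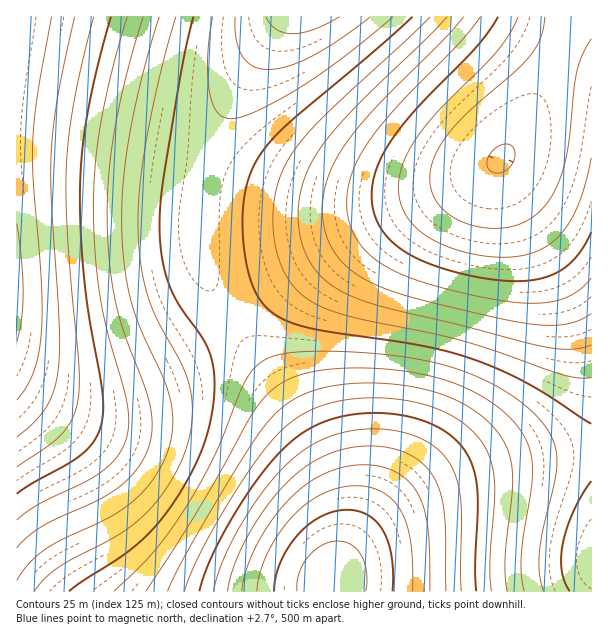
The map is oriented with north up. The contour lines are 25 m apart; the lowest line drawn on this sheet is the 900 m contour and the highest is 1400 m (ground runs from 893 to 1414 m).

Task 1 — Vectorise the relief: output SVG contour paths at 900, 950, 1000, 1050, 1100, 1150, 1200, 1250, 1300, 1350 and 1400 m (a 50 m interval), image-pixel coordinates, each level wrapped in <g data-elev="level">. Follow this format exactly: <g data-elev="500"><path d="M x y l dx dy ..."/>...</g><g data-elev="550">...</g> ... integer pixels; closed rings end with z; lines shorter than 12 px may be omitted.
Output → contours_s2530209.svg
<g data-elev="900"><path d="M17 224l4 36 2 33-2 27-4 22"/></g><g data-elev="950"><path d="M591 39l-9 17-5 16-8 68-5 25-7 21-9 16-8 9-9 7-10 6-11 3-12 1-13 0-14-3-12-5-17-11-9-15-3-18 5-20 9-17 15-18 57-50 14-15 11-18 4-21"/><path d="M75 17l-17 81-7 57 0 48 8 126-1 43-5 20-8 16-10 14-18 15"/></g><g data-elev="1000"><path d="M591 232l-13 23-9 9-9 7-11 5-12 3-30 2-45-7-23-7-19-7-15-8-12-9-9-10-7-12-5-17 0-18 5-18 9-19 12-18 16-20 65-67 19-27"/><path d="M111 17l-13 49-10 45-6 39-2 36 0 41 3 45 6 43 13 75 1 18-1 14-6 16-13 15-14 10-36 20-16 11"/></g><g data-elev="1050"><path d="M591 314l-10 6-12 4-14 1-16 0-41-7-84-20-33-11-24-12-17-15-11-18-6-20 0-22 5-23 11-22 13-20 19-22 72-72 21-24"/><path d="M143 17l-16 57-12 55-6 47-2 46 2 39 5 35 9 34 26 71 3 21-2 19-4 12-6 12-9 11-11 10-21 14-57 26-13 10-12 12"/></g><g data-elev="1100"><path d="M591 378l-12 0-13-2-104-35-100-22-30-8-18-8-13-9-11-12-7-13-8-27-2-30 4-27 11-26 14-19 21-23 107-100"/><path d="M176 17l-16 60-14 66-7 48-1 42 3 34 8 32 9 22 24 44 7 21 3 27-3 27-7 19-10 20-13 19-13 15-14 12-15 11-60 32-13 11-10 12"/></g><g data-elev="1150"><path d="M544 591l-5-18 1-22 3-23 12-48 2-21-1-10-4-11-6-10-8-11-17-15-20-13-24-12-25-10-27-7-30-4-36-4-36-1-27 1-18 3-14 5-11 9-12 20-28 70-27 48-16 24-17 21-39 39"/><path d="M213 17l-5 40 1 35 4 12 5 9 6 4 7 2 11-2 15-6 45-25 43-30 48-39"/></g><g data-elev="1200"><path d="M507 591l-2-16 0-18 7-60 1-21-4-21-8-18-10-12-12-11-14-9-16-8-18-6-20-4-42-4-31 2-26 6-21 10-18 15-18 23-30 48-39 67-19 37"/><path d="M266 17l4 7 6 5 8 4 9 1 21-5 26-12"/></g><g data-elev="1250"><path d="M476 591l-1-25 2-74-3-21-7-16-14-17-21-14-27-8-30-3-27 2-25 7-22 12-20 17-24 29-27 41-20 39-11 31"/></g><g data-elev="1300"><path d="M446 591l-1-75-4-20-6-16-11-15-14-10-20-7-21-2-22 2-23 8-19 11-20 17-20 25-18 28-13 29-7 25"/></g><g data-elev="1350"><path d="M413 591l0-27-2-21-4-18-6-13-8-11-10-9-12-4-15-2-17 2-16 6-15 9-15 13-15 18-11 20-7 19-3 18"/></g><g data-elev="1400"><path d="M366 591l1-19-6-17-10-10-13-4-8 1-9 4-13 11-9 17-2 17"/></g>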